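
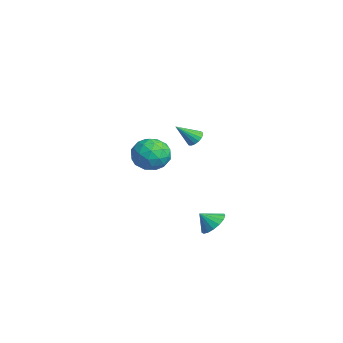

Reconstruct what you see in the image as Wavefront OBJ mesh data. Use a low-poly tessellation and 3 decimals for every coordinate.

v -3.85 0.067 0.909
v -2.74 -0.114 0.41
v -4.46 -1.686 0.19
v -3.35 -1.867 -0.309
v -3.486 -1.889 0.914
v -3.11 -0.806 1.358
v -4.09 -0.994 -0.758
v -3.714 0.089 -0.314
v -2.889 -0.77 -0.62
v -2.515 -1.323 0.414
v -4.685 -0.477 0.186
v -4.311 -1.03 1.22
v -3.242 0.131 0.722
v -3.958 -1.931 -0.122
v -4.038 -1.944 0.596
v -3.386 -2.05 0.303
v -3.459 -0.276 1.28
v -2.807 -0.383 0.987
v -3.245 -1.426 1.283
v -4.393 -1.417 -0.387
v -3.741 -1.524 -0.68
v -3.814 0.25 0.297
v -3.162 0.144 0.004
v -3.955 -0.374 -0.683
v -2.677 -0.362 -0.176
v -3.035 -1.392 -0.598
v -3.47 -0.879 -0.863
v -3.249 -0.242 -0.601
v -2.457 -0.687 0.432
v -2.815 -1.718 0.009
v -2.895 -1.73 0.728
v -2.674 -1.094 0.989
v -2.544 -1.073 -0.174
v -4.385 -0.082 0.591
v -4.743 -1.113 0.168
v -4.526 -0.706 -0.389
v -4.305 -0.07 -0.128
v -4.165 -0.408 1.198
v -4.523 -1.438 0.776
v -3.951 -1.558 1.201
v -3.73 -0.921 1.463
v -4.656 -0.727 0.774
v 0.328 0.644 3.048
v 0.914 0.7 3.084
v 0.372 -0.464 4.072
v 0.817 0.878 3.28
v 0.608 1.003 3.423
v 0.335 1.045 3.481
v 0.06 0.995 3.439
v -0.154 0.865 3.307
v -0.257 0.684 3.116
v -0.226 0.494 2.909
v -0.068 0.339 2.734
v 0.181 0.253 2.631
v 0.463 0.257 2.623
v 0.714 0.349 2.713
v 0.877 0.51 2.879
v 3.526 0.817 -1.943
v 4.117 1.205 -1.419
v 3.334 0.103 -1.197
v 3.756 1.4 -1.325
v 3.342 1.462 -1.373
v 2.97 1.376 -1.551
v 2.726 1.161 -1.819
v 2.665 0.868 -2.116
v 2.801 0.564 -2.372
v 3.104 0.317 -2.531
v 3.503 0.185 -2.554
v 3.907 0.197 -2.438
v 4.225 0.352 -2.208
v 4.382 0.613 -1.917
v 4.343 0.921 -1.632
f 1 38 17
f 38 12 41
f 17 41 6
f 38 41 17
f 1 17 13
f 17 6 18
f 13 18 2
f 17 18 13
f 1 13 22
f 13 2 23
f 22 23 8
f 13 23 22
f 1 22 34
f 22 8 37
f 34 37 11
f 22 37 34
f 1 34 38
f 34 11 42
f 38 42 12
f 34 42 38
f 2 18 29
f 18 6 32
f 29 32 10
f 18 32 29
f 6 41 19
f 41 12 40
f 19 40 5
f 41 40 19
f 12 42 39
f 42 11 35
f 39 35 3
f 42 35 39
f 11 37 36
f 37 8 24
f 36 24 7
f 37 24 36
f 8 23 28
f 23 2 25
f 28 25 9
f 23 25 28
f 4 30 16
f 30 10 31
f 16 31 5
f 30 31 16
f 4 16 14
f 16 5 15
f 14 15 3
f 16 15 14
f 4 14 21
f 14 3 20
f 21 20 7
f 14 20 21
f 4 21 26
f 21 7 27
f 26 27 9
f 21 27 26
f 4 26 30
f 26 9 33
f 30 33 10
f 26 33 30
f 5 31 19
f 31 10 32
f 19 32 6
f 31 32 19
f 3 15 39
f 15 5 40
f 39 40 12
f 15 40 39
f 7 20 36
f 20 3 35
f 36 35 11
f 20 35 36
f 9 27 28
f 27 7 24
f 28 24 8
f 27 24 28
f 10 33 29
f 33 9 25
f 29 25 2
f 33 25 29
f 44 43 46
f 44 46 45
f 46 43 47
f 46 47 45
f 47 43 48
f 47 48 45
f 48 43 49
f 48 49 45
f 49 43 50
f 49 50 45
f 50 43 51
f 50 51 45
f 51 43 52
f 51 52 45
f 52 43 53
f 52 53 45
f 53 43 54
f 53 54 45
f 54 43 55
f 54 55 45
f 55 43 56
f 55 56 45
f 56 43 57
f 56 57 45
f 57 43 44
f 57 44 45
f 59 58 61
f 59 61 60
f 61 58 62
f 61 62 60
f 62 58 63
f 62 63 60
f 63 58 64
f 63 64 60
f 64 58 65
f 64 65 60
f 65 58 66
f 65 66 60
f 66 58 67
f 66 67 60
f 67 58 68
f 67 68 60
f 68 58 69
f 68 69 60
f 69 58 70
f 69 70 60
f 70 58 71
f 70 71 60
f 71 58 72
f 71 72 60
f 72 58 59
f 72 59 60



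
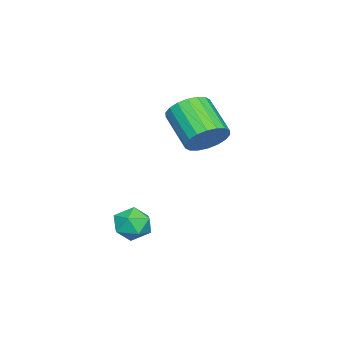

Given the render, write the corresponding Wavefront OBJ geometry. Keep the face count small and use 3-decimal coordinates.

v 3.775 3.11 0.26
v 4.313 2.508 0.406
v 3.207 2.372 -0.686
v 3.745 1.77 -0.54
v 3.172 1.952 0.018
v 3.523 2.408 0.602
v 3.997 2.472 -0.882
v 4.348 2.928 -0.298
v 4.45 2.114 -0.3
v 3.94 1.793 0.256
v 3.58 3.087 -0.536
v 3.07 2.766 0.02
v 1.187 4.323 3.392
v 1.846 3.702 3.301
v 0.911 2.555 4.378
v 0.253 3.177 4.468
v 1.964 3.911 3.627
v 1.029 2.764 4.703
v 1.928 4.202 3.906
v 0.994 3.055 4.983
v 1.746 4.517 4.083
v 0.811 3.371 5.16
v 1.453 4.794 4.124
v 0.518 3.647 5.2
v 1.108 4.978 4.019
v 0.173 3.831 5.096
v 0.778 5.032 3.79
v -0.157 3.885 4.867
v 0.529 4.945 3.482
v -0.406 3.798 4.559
v 0.411 4.736 3.157
v -0.524 3.589 4.233
v 0.446 4.445 2.877
v -0.488 3.298 3.954
v 0.629 4.129 2.7
v -0.306 2.983 3.777
v 0.922 3.853 2.66
v -0.013 2.706 3.736
v 1.267 3.669 2.764
v 0.332 2.522 3.841
v 1.597 3.615 2.993
v 0.662 2.468 4.07
f 1 12 6
f 1 6 2
f 1 2 8
f 1 8 11
f 1 11 12
f 2 6 10
f 6 12 5
f 12 11 3
f 11 8 7
f 8 2 9
f 4 10 5
f 4 5 3
f 4 3 7
f 4 7 9
f 4 9 10
f 5 10 6
f 3 5 12
f 7 3 11
f 9 7 8
f 10 9 2
f 14 13 17
f 14 17 15
f 15 17 18
f 15 18 16
f 17 13 19
f 17 19 18
f 18 19 20
f 18 20 16
f 19 13 21
f 19 21 20
f 20 21 22
f 20 22 16
f 21 13 23
f 21 23 22
f 22 23 24
f 22 24 16
f 23 13 25
f 23 25 24
f 24 25 26
f 24 26 16
f 25 13 27
f 25 27 26
f 26 27 28
f 26 28 16
f 27 13 29
f 27 29 28
f 28 29 30
f 28 30 16
f 29 13 31
f 29 31 30
f 30 31 32
f 30 32 16
f 31 13 33
f 31 33 32
f 32 33 34
f 32 34 16
f 33 13 35
f 33 35 34
f 34 35 36
f 34 36 16
f 35 13 37
f 35 37 36
f 36 37 38
f 36 38 16
f 37 13 39
f 37 39 38
f 38 39 40
f 38 40 16
f 39 13 41
f 39 41 40
f 40 41 42
f 40 42 16
f 41 13 14
f 41 14 42
f 42 14 15
f 42 15 16



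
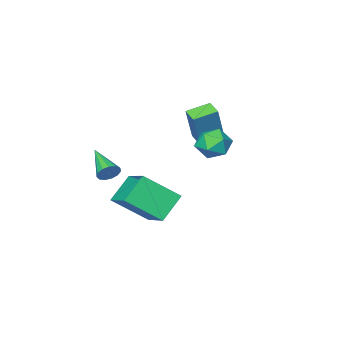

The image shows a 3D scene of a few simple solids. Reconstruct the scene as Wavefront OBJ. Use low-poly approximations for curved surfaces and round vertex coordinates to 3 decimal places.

v -2.726 -0.91 2.55
v -1.883 -1.2 2.951
v -3.397 -2.28 2.969
v -2.554 -2.57 3.37
v -3.066 -1.845 3.78
v -2.652 -0.998 3.521
v -2.628 -2.482 2.399
v -2.214 -1.635 2.14
v -1.822 -2.171 2.858
v -2.093 -1.778 3.711
v -3.187 -1.702 2.209
v -3.458 -1.309 3.062
v 1.656 -2.511 1.758
v 2.158 -0.656 2.699
v 0.262 -1.481 0.469
v 0.764 0.374 1.41
v 2.856 -2.274 0.65
v 3.358 -0.419 1.591
v 1.462 -1.244 -0.639
v 1.964 0.611 0.302
v 2.834 -2.406 2.356
v 3.186 -2.663 1.944
v 2.506 -4.054 3.104
v 3.386 -2.584 2.205
v 3.411 -2.449 2.513
v 3.252 -2.3 2.772
v 2.961 -2.184 2.899
v 2.629 -2.139 2.853
v 2.362 -2.179 2.649
v 2.245 -2.29 2.352
v 2.315 -2.438 2.057
v 2.549 -2.576 1.856
v 2.874 -2.66 1.814
v -4.372 -3.799 2.722
v -3.732 -3.469 4.695
v -4.201 -2.948 2.524
v -3.561 -2.619 4.497
v -3.159 -4.121 2.383
v -2.519 -3.792 4.356
v -2.988 -3.271 2.185
v -2.348 -2.941 4.158
f 1 12 6
f 1 6 2
f 1 2 8
f 1 8 11
f 1 11 12
f 2 6 10
f 6 12 5
f 12 11 3
f 11 8 7
f 8 2 9
f 4 10 5
f 4 5 3
f 4 3 7
f 4 7 9
f 4 9 10
f 5 10 6
f 3 5 12
f 7 3 11
f 9 7 8
f 10 9 2
f 14 16 13
f 17 14 13
f 13 16 15
f 15 17 13
f 14 20 16
f 18 14 17
f 18 20 14
f 16 20 15
f 19 17 15
f 15 20 19
f 19 18 17
f 20 18 19
f 22 21 24
f 22 24 23
f 24 21 25
f 24 25 23
f 25 21 26
f 25 26 23
f 26 21 27
f 26 27 23
f 27 21 28
f 27 28 23
f 28 21 29
f 28 29 23
f 29 21 30
f 29 30 23
f 30 21 31
f 30 31 23
f 31 21 32
f 31 32 23
f 32 21 33
f 32 33 23
f 33 21 22
f 33 22 23
f 35 37 34
f 38 35 34
f 34 37 36
f 36 38 34
f 35 41 37
f 39 35 38
f 39 41 35
f 37 41 36
f 40 38 36
f 36 41 40
f 40 39 38
f 41 39 40



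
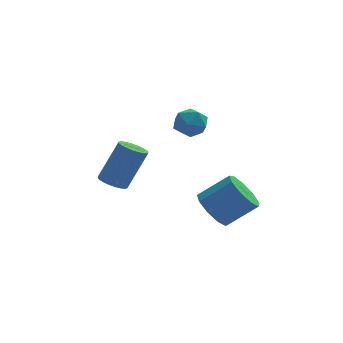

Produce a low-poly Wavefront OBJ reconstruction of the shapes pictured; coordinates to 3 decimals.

v -0.923 1.895 -0.378
v -0.38 1.471 0.047
v -1.78 0.909 -0.267
v -1.237 0.485 0.158
v -1.574 1.148 0.479
v -1.045 1.757 0.41
v -1.115 0.623 -0.63
v -0.586 1.232 -0.699
v -0.499 0.685 -0.109
v -0.783 1.009 0.577
v -1.377 1.371 -0.797
v -1.661 1.695 -0.111
v -4.249 -1.049 -2.216
v -3.677 -1.009 -2.501
v -2.84 -0.631 -0.77
v -3.411 -0.671 -0.484
v -3.755 -0.772 -2.515
v -2.918 -0.394 -0.784
v -3.909 -0.577 -2.483
v -3.071 -0.2 -0.752
v -4.114 -0.454 -2.411
v -3.276 -0.077 -0.679
v -4.339 -0.422 -2.309
v -3.501 -0.044 -0.577
v -4.551 -0.485 -2.192
v -3.713 -0.108 -0.461
v -4.717 -0.634 -2.08
v -3.879 -0.256 -0.348
v -4.811 -0.846 -1.988
v -3.974 -0.468 -0.256
v -4.82 -1.089 -1.93
v -3.983 -0.711 -0.199
v -4.742 -1.326 -1.916
v -3.905 -0.948 -0.185
v -4.589 -1.52 -1.948
v -3.751 -1.143 -0.217
v -4.384 -1.643 -2.021
v -3.546 -1.266 -0.289
v -4.159 -1.676 -2.123
v -3.321 -1.298 -0.391
v -3.947 -1.612 -2.239
v -3.109 -1.235 -0.508
v -3.781 -1.464 -2.352
v -2.943 -1.086 -0.62
v -3.686 -1.252 -2.444
v -2.849 -0.874 -0.712
v -0.55 -3.698 -2.365
v -0.145 -3.089 -2.922
v 1.075 -3.013 -1.953
v 0.67 -3.622 -1.395
v -0.5 -2.789 -2.498
v 0.719 -2.713 -1.529
v -0.879 -2.915 -2.012
v 0.34 -2.839 -1.042
v -1.104 -3.407 -1.69
v 0.116 -3.331 -0.721
v -1.069 -4.035 -1.685
v 0.15 -3.959 -0.715
v -0.792 -4.506 -1.997
v 0.428 -4.43 -1.028
v -0.401 -4.598 -2.482
v 0.819 -4.522 -1.512
v -0.08 -4.269 -2.911
v 1.14 -4.193 -1.942
v 0.021 -3.673 -3.085
v 1.241 -3.597 -2.116
f 1 12 6
f 1 6 2
f 1 2 8
f 1 8 11
f 1 11 12
f 2 6 10
f 6 12 5
f 12 11 3
f 11 8 7
f 8 2 9
f 4 10 5
f 4 5 3
f 4 3 7
f 4 7 9
f 4 9 10
f 5 10 6
f 3 5 12
f 7 3 11
f 9 7 8
f 10 9 2
f 14 13 17
f 14 17 15
f 15 17 18
f 15 18 16
f 17 13 19
f 17 19 18
f 18 19 20
f 18 20 16
f 19 13 21
f 19 21 20
f 20 21 22
f 20 22 16
f 21 13 23
f 21 23 22
f 22 23 24
f 22 24 16
f 23 13 25
f 23 25 24
f 24 25 26
f 24 26 16
f 25 13 27
f 25 27 26
f 26 27 28
f 26 28 16
f 27 13 29
f 27 29 28
f 28 29 30
f 28 30 16
f 29 13 31
f 29 31 30
f 30 31 32
f 30 32 16
f 31 13 33
f 31 33 32
f 32 33 34
f 32 34 16
f 33 13 35
f 33 35 34
f 34 35 36
f 34 36 16
f 35 13 37
f 35 37 36
f 36 37 38
f 36 38 16
f 37 13 39
f 37 39 38
f 38 39 40
f 38 40 16
f 39 13 41
f 39 41 40
f 40 41 42
f 40 42 16
f 41 13 43
f 41 43 42
f 42 43 44
f 42 44 16
f 43 13 45
f 43 45 44
f 44 45 46
f 44 46 16
f 45 13 14
f 45 14 46
f 46 14 15
f 46 15 16
f 48 47 51
f 48 51 49
f 49 51 52
f 49 52 50
f 51 47 53
f 51 53 52
f 52 53 54
f 52 54 50
f 53 47 55
f 53 55 54
f 54 55 56
f 54 56 50
f 55 47 57
f 55 57 56
f 56 57 58
f 56 58 50
f 57 47 59
f 57 59 58
f 58 59 60
f 58 60 50
f 59 47 61
f 59 61 60
f 60 61 62
f 60 62 50
f 61 47 63
f 61 63 62
f 62 63 64
f 62 64 50
f 63 47 65
f 63 65 64
f 64 65 66
f 64 66 50
f 65 47 48
f 65 48 66
f 66 48 49
f 66 49 50



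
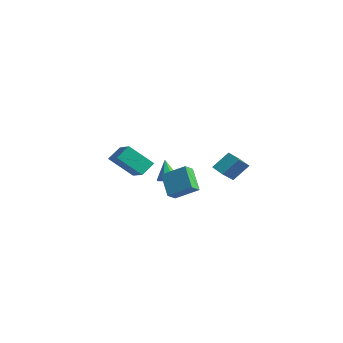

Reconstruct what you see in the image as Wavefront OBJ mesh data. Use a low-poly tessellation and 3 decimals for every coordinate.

v 4.107 -4.47 -2.879
v 2.894 -4.133 -1.663
v 3.853 -3.778 -3.323
v 2.641 -3.441 -2.107
v 5.219 -3.519 -2.033
v 4.007 -3.182 -0.817
v 4.966 -2.827 -2.477
v 3.753 -2.49 -1.261
v 2.4 -3.311 -2.367
v 3.006 -3.413 -1.992
v 1.64 -3.069 -1.073
v 2.932 -2.886 -2.134
v 2.547 -2.608 -2.412
v 2.075 -2.741 -2.664
v 1.794 -3.209 -2.742
v 1.868 -3.736 -2.6
v 2.253 -4.014 -2.321
v 2.725 -3.881 -2.07
v -3.957 -1.852 -4.443
v -4.866 -3.105 -3.024
v -4.036 -0.938 -3.686
v -4.944 -2.19 -2.267
v -2.096 -2.33 -3.673
v -3.004 -3.582 -2.254
v -2.174 -1.415 -2.916
v -3.083 -2.668 -1.497
v 3.268 -0.78 -1.621
v 3.535 0.201 -0.559
v 2.318 0.676 -2.726
v 2.585 1.657 -1.664
v 4.015 -0.577 -1.996
v 4.282 0.404 -0.934
v 3.065 0.879 -3.101
v 3.332 1.86 -2.039
f 2 4 1
f 5 2 1
f 1 4 3
f 3 5 1
f 2 8 4
f 6 2 5
f 6 8 2
f 4 8 3
f 7 5 3
f 3 8 7
f 7 6 5
f 8 6 7
f 10 9 12
f 10 12 11
f 12 9 13
f 12 13 11
f 13 9 14
f 13 14 11
f 14 9 15
f 14 15 11
f 15 9 16
f 15 16 11
f 16 9 17
f 16 17 11
f 17 9 18
f 17 18 11
f 18 9 10
f 18 10 11
f 20 22 19
f 23 20 19
f 19 22 21
f 21 23 19
f 20 26 22
f 24 20 23
f 24 26 20
f 22 26 21
f 25 23 21
f 21 26 25
f 25 24 23
f 26 24 25
f 28 30 27
f 31 28 27
f 27 30 29
f 29 31 27
f 28 34 30
f 32 28 31
f 32 34 28
f 30 34 29
f 33 31 29
f 29 34 33
f 33 32 31
f 34 32 33



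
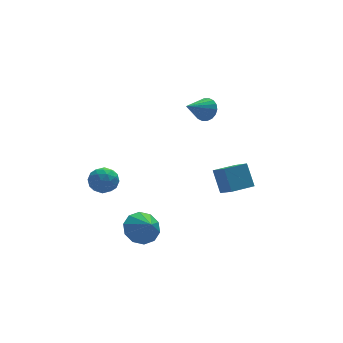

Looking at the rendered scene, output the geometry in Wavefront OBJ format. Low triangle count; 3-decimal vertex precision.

v -3.71 1.298 -1.719
v -2.883 0.884 -1.714
v -4.277 0.176 -0.906
v -3.45 -0.238 -0.901
v -3.577 0.548 -0.43
v -3.226 1.242 -0.933
v -3.934 -0.182 -1.687
v -3.583 0.512 -2.19
v -3.021 -0.031 -1.694
v -2.8 0.421 -0.917
v -4.36 0.639 -1.703
v -4.139 1.091 -0.926
v -3.247 1.19 -1.788
v -3.913 -0.13 -0.832
v -3.988 0.333 -0.556
v -3.502 0.089 -0.552
v -3.449 1.4 -1.329
v -2.962 1.157 -1.325
v -3.37 0.959 -0.571
v -4.198 -0.097 -1.295
v -3.711 -0.34 -1.291
v -3.658 0.971 -2.068
v -3.172 0.727 -2.064
v -3.79 0.101 -2.049
v -2.842 0.409 -1.773
v -3.175 -0.251 -1.295
v -3.459 -0.218 -1.758
v -3.253 0.19 -2.053
v -2.712 0.674 -1.316
v -3.045 0.014 -0.838
v -3.12 0.477 -0.562
v -2.914 0.884 -0.857
v -2.793 0.136 -1.305
v -4.115 1.046 -1.782
v -4.448 0.386 -1.304
v -4.246 0.176 -1.763
v -4.04 0.583 -2.058
v -3.985 1.311 -1.325
v -4.318 0.651 -0.847
v -3.907 0.87 -0.567
v -3.701 1.278 -0.862
v -4.367 0.924 -1.315
v 3.26 -1.397 -2.624
v 3.149 -0.482 -1.291
v 3.01 -0.304 -3.395
v 2.9 0.61 -2.062
v 4.74 -1.11 -2.698
v 4.63 -0.196 -1.365
v 4.491 -0.018 -3.469
v 4.38 0.897 -2.136
v 2.335 0.339 3.265
v 2.786 0.31 3.925
v 0.965 -0.259 4.175
v 2.65 0.639 3.936
v 2.452 0.908 3.815
v 2.23 1.065 3.584
v 2.029 1.078 3.29
v 1.889 0.945 2.992
v 1.837 0.691 2.747
v 1.883 0.368 2.605
v 2.02 0.039 2.593
v 2.218 -0.23 2.715
v 2.44 -0.387 2.945
v 2.64 -0.4 3.239
v 2.781 -0.266 3.538
v 2.833 -0.013 3.783
v -2.33 -2.244 -3.705
v -1.264 -1.973 -3.672
v -2.11 -3.216 -2.795
v -1.589 -1.605 -3.202
v -2.197 -1.482 -2.923
v -2.855 -1.649 -2.944
v -3.313 -2.044 -3.255
v -3.395 -2.515 -3.738
v -3.07 -2.882 -4.209
v -2.462 -3.006 -4.487
v -1.804 -2.839 -4.467
v -1.346 -2.444 -4.156
f 1 38 17
f 38 12 41
f 17 41 6
f 38 41 17
f 1 17 13
f 17 6 18
f 13 18 2
f 17 18 13
f 1 13 22
f 13 2 23
f 22 23 8
f 13 23 22
f 1 22 34
f 22 8 37
f 34 37 11
f 22 37 34
f 1 34 38
f 34 11 42
f 38 42 12
f 34 42 38
f 2 18 29
f 18 6 32
f 29 32 10
f 18 32 29
f 6 41 19
f 41 12 40
f 19 40 5
f 41 40 19
f 12 42 39
f 42 11 35
f 39 35 3
f 42 35 39
f 11 37 36
f 37 8 24
f 36 24 7
f 37 24 36
f 8 23 28
f 23 2 25
f 28 25 9
f 23 25 28
f 4 30 16
f 30 10 31
f 16 31 5
f 30 31 16
f 4 16 14
f 16 5 15
f 14 15 3
f 16 15 14
f 4 14 21
f 14 3 20
f 21 20 7
f 14 20 21
f 4 21 26
f 21 7 27
f 26 27 9
f 21 27 26
f 4 26 30
f 26 9 33
f 30 33 10
f 26 33 30
f 5 31 19
f 31 10 32
f 19 32 6
f 31 32 19
f 3 15 39
f 15 5 40
f 39 40 12
f 15 40 39
f 7 20 36
f 20 3 35
f 36 35 11
f 20 35 36
f 9 27 28
f 27 7 24
f 28 24 8
f 27 24 28
f 10 33 29
f 33 9 25
f 29 25 2
f 33 25 29
f 44 46 43
f 47 44 43
f 43 46 45
f 45 47 43
f 44 50 46
f 48 44 47
f 48 50 44
f 46 50 45
f 49 47 45
f 45 50 49
f 49 48 47
f 50 48 49
f 52 51 54
f 52 54 53
f 54 51 55
f 54 55 53
f 55 51 56
f 55 56 53
f 56 51 57
f 56 57 53
f 57 51 58
f 57 58 53
f 58 51 59
f 58 59 53
f 59 51 60
f 59 60 53
f 60 51 61
f 60 61 53
f 61 51 62
f 61 62 53
f 62 51 63
f 62 63 53
f 63 51 64
f 63 64 53
f 64 51 65
f 64 65 53
f 65 51 66
f 65 66 53
f 66 51 52
f 66 52 53
f 68 67 70
f 68 70 69
f 70 67 71
f 70 71 69
f 71 67 72
f 71 72 69
f 72 67 73
f 72 73 69
f 73 67 74
f 73 74 69
f 74 67 75
f 74 75 69
f 75 67 76
f 75 76 69
f 76 67 77
f 76 77 69
f 77 67 78
f 77 78 69
f 78 67 68
f 78 68 69



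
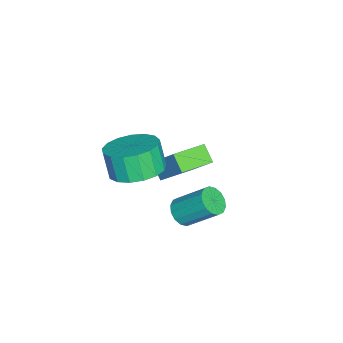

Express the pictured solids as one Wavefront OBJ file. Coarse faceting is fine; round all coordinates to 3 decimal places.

v 3.024 -0.425 1.216
v 3.875 0.027 1.607
v 3.547 -0.283 2.676
v 2.696 -0.735 2.284
v 3.535 0.391 1.609
v 3.208 0.081 2.678
v 3.078 0.568 1.52
v 2.751 0.258 2.589
v 2.609 0.518 1.362
v 2.282 0.207 2.431
v 2.235 0.251 1.17
v 1.908 -0.059 2.239
v 2.041 -0.17 0.989
v 1.714 -0.48 2.058
v 2.073 -0.65 0.859
v 1.745 -0.96 1.928
v 2.322 -1.078 0.811
v 1.995 -1.388 1.88
v 2.732 -1.356 0.856
v 2.405 -1.666 1.925
v 3.209 -1.422 0.983
v 2.882 -1.732 2.052
v 3.643 -1.259 1.163
v 3.316 -1.569 2.232
v 3.936 -0.905 1.356
v 3.609 -1.215 2.425
v 4.019 -0.441 1.516
v 3.692 -0.751 2.585
v 3.647 1.339 -0.179
v 4.218 1.192 -0.066
v 4.303 2.313 0.971
v 3.733 2.461 0.859
v 4.233 1.402 -0.294
v 4.318 2.523 0.743
v 4.091 1.595 -0.492
v 4.176 2.717 0.546
v 3.83 1.72 -0.605
v 3.915 2.841 0.432
v 3.52 1.743 -0.604
v 3.605 2.864 0.433
v 3.245 1.657 -0.489
v 3.33 2.779 0.548
v 3.077 1.487 -0.291
v 3.162 2.608 0.746
v 3.062 1.277 -0.063
v 3.147 2.398 0.974
v 3.204 1.083 0.134
v 3.289 2.205 1.172
v 3.465 0.959 0.248
v 3.55 2.08 1.285
v 3.775 0.936 0.247
v 3.86 2.057 1.284
v 4.05 1.021 0.132
v 4.135 2.143 1.169
v -1.232 0.566 -2.861
v -1.726 0.128 -2.324
v -0.586 1.536 -1.476
v -1.08 1.098 -0.939
v -0.2 -0.378 -2.681
v -0.694 -0.816 -2.144
v 0.446 0.592 -1.296
v -0.048 0.154 -0.759
f 2 1 5
f 2 5 3
f 3 5 6
f 3 6 4
f 5 1 7
f 5 7 6
f 6 7 8
f 6 8 4
f 7 1 9
f 7 9 8
f 8 9 10
f 8 10 4
f 9 1 11
f 9 11 10
f 10 11 12
f 10 12 4
f 11 1 13
f 11 13 12
f 12 13 14
f 12 14 4
f 13 1 15
f 13 15 14
f 14 15 16
f 14 16 4
f 15 1 17
f 15 17 16
f 16 17 18
f 16 18 4
f 17 1 19
f 17 19 18
f 18 19 20
f 18 20 4
f 19 1 21
f 19 21 20
f 20 21 22
f 20 22 4
f 21 1 23
f 21 23 22
f 22 23 24
f 22 24 4
f 23 1 25
f 23 25 24
f 24 25 26
f 24 26 4
f 25 1 27
f 25 27 26
f 26 27 28
f 26 28 4
f 27 1 2
f 27 2 28
f 28 2 3
f 28 3 4
f 30 29 33
f 30 33 31
f 31 33 34
f 31 34 32
f 33 29 35
f 33 35 34
f 34 35 36
f 34 36 32
f 35 29 37
f 35 37 36
f 36 37 38
f 36 38 32
f 37 29 39
f 37 39 38
f 38 39 40
f 38 40 32
f 39 29 41
f 39 41 40
f 40 41 42
f 40 42 32
f 41 29 43
f 41 43 42
f 42 43 44
f 42 44 32
f 43 29 45
f 43 45 44
f 44 45 46
f 44 46 32
f 45 29 47
f 45 47 46
f 46 47 48
f 46 48 32
f 47 29 49
f 47 49 48
f 48 49 50
f 48 50 32
f 49 29 51
f 49 51 50
f 50 51 52
f 50 52 32
f 51 29 53
f 51 53 52
f 52 53 54
f 52 54 32
f 53 29 30
f 53 30 54
f 54 30 31
f 54 31 32
f 56 58 55
f 59 56 55
f 55 58 57
f 57 59 55
f 56 62 58
f 60 56 59
f 60 62 56
f 58 62 57
f 61 59 57
f 57 62 61
f 61 60 59
f 62 60 61



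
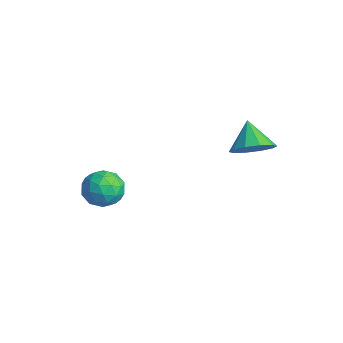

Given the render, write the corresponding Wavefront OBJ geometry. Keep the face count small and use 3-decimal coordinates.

v -2.786 -2.109 -0.787
v -2.264 -2.336 -1.318
v -2.936 -3.304 -0.422
v -2.414 -3.531 -0.953
v -2.185 -3.119 -0.335
v -2.092 -2.38 -0.56
v -3.108 -3.26 -1.18
v -3.015 -2.521 -1.405
v -2.463 -3.048 -1.561
v -1.893 -2.96 -1.038
v -3.307 -2.68 -0.702
v -2.737 -2.592 -0.179
v -2.512 -2.117 -1.084
v -2.688 -3.523 -0.656
v -2.554 -3.28 -0.292
v -2.247 -3.414 -0.604
v -2.411 -2.143 -0.639
v -2.104 -2.277 -0.951
v -2.058 -2.737 -0.373
v -3.096 -3.363 -0.789
v -2.789 -3.497 -1.101
v -2.953 -2.226 -1.136
v -2.646 -2.36 -1.448
v -3.142 -2.903 -1.367
v -2.322 -2.669 -1.539
v -2.41 -3.372 -1.325
v -2.818 -3.213 -1.458
v -2.763 -2.778 -1.591
v -1.987 -2.618 -1.232
v -2.075 -3.321 -1.018
v -1.941 -3.078 -0.654
v -1.886 -2.644 -0.787
v -2.104 -3.036 -1.375
v -3.125 -2.319 -0.722
v -3.213 -3.022 -0.508
v -3.314 -2.996 -0.953
v -3.259 -2.562 -1.086
v -2.79 -2.268 -0.415
v -2.878 -2.971 -0.201
v -2.437 -2.862 -0.149
v -2.382 -2.427 -0.282
v -3.096 -2.604 -0.365
v 0.38 1.107 1.846
v 0.768 0.628 2.307
v -0.4 1.273 2.674
v 0.936 1.068 2.377
v 0.891 1.523 2.243
v 0.651 1.818 1.958
v 0.308 1.842 1.63
v -0.009 1.585 1.384
v -0.176 1.145 1.315
v -0.132 0.691 1.448
v 0.108 0.395 1.733
v 0.452 0.371 2.062
f 1 38 17
f 38 12 41
f 17 41 6
f 38 41 17
f 1 17 13
f 17 6 18
f 13 18 2
f 17 18 13
f 1 13 22
f 13 2 23
f 22 23 8
f 13 23 22
f 1 22 34
f 22 8 37
f 34 37 11
f 22 37 34
f 1 34 38
f 34 11 42
f 38 42 12
f 34 42 38
f 2 18 29
f 18 6 32
f 29 32 10
f 18 32 29
f 6 41 19
f 41 12 40
f 19 40 5
f 41 40 19
f 12 42 39
f 42 11 35
f 39 35 3
f 42 35 39
f 11 37 36
f 37 8 24
f 36 24 7
f 37 24 36
f 8 23 28
f 23 2 25
f 28 25 9
f 23 25 28
f 4 30 16
f 30 10 31
f 16 31 5
f 30 31 16
f 4 16 14
f 16 5 15
f 14 15 3
f 16 15 14
f 4 14 21
f 14 3 20
f 21 20 7
f 14 20 21
f 4 21 26
f 21 7 27
f 26 27 9
f 21 27 26
f 4 26 30
f 26 9 33
f 30 33 10
f 26 33 30
f 5 31 19
f 31 10 32
f 19 32 6
f 31 32 19
f 3 15 39
f 15 5 40
f 39 40 12
f 15 40 39
f 7 20 36
f 20 3 35
f 36 35 11
f 20 35 36
f 9 27 28
f 27 7 24
f 28 24 8
f 27 24 28
f 10 33 29
f 33 9 25
f 29 25 2
f 33 25 29
f 44 43 46
f 44 46 45
f 46 43 47
f 46 47 45
f 47 43 48
f 47 48 45
f 48 43 49
f 48 49 45
f 49 43 50
f 49 50 45
f 50 43 51
f 50 51 45
f 51 43 52
f 51 52 45
f 52 43 53
f 52 53 45
f 53 43 54
f 53 54 45
f 54 43 44
f 54 44 45



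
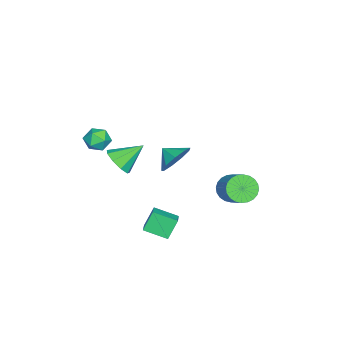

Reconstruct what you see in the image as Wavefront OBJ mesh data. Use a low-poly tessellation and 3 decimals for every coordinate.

v 1.451 0.241 -2.023
v 2.384 0.484 -1.634
v 1.32 1.543 -2.521
v 2.253 1.786 -2.132
v 2.007 -0.126 -3.128
v 2.94 0.117 -2.739
v 1.876 1.176 -3.626
v 2.809 1.419 -3.237
v -3.826 3.02 -3.723
v -3.13 2.526 -4.094
v -1.958 3.407 -3.067
v -2.654 3.9 -2.697
v -3.145 2.809 -4.321
v -1.973 3.69 -3.294
v -3.263 3.124 -4.456
v -2.091 4.005 -3.429
v -3.467 3.424 -4.48
v -2.295 4.305 -3.453
v -3.725 3.661 -4.389
v -2.553 4.542 -3.362
v -3.999 3.801 -4.196
v -2.827 4.682 -3.169
v -4.247 3.822 -3.932
v -3.075 4.703 -2.905
v -4.43 3.721 -3.636
v -3.258 4.602 -2.609
v -4.522 3.513 -3.353
v -3.35 4.394 -2.326
v -4.507 3.23 -3.126
v -3.335 4.111 -2.099
v -4.389 2.915 -2.991
v -3.217 3.796 -1.964
v -4.185 2.615 -2.967
v -3.013 3.496 -1.94
v -3.927 2.378 -3.058
v -2.755 3.259 -2.031
v -3.653 2.238 -3.251
v -2.481 3.119 -2.224
v -3.405 2.217 -3.515
v -2.233 3.098 -2.488
v -3.222 2.318 -3.811
v -2.05 3.199 -2.784
v 0.149 1.045 1.01
v 1.164 0.808 1.202
v -0.149 0.195 1.53
v 0.902 1.224 1.734
v 0.287 1.557 1.928
v -0.392 1.651 1.692
v -0.818 1.461 1.137
v -0.792 1.076 0.523
v -0.326 0.677 0.137
v 0.363 0.451 0.159
v 0.951 0.502 0.58
v 1.977 -2.225 3.661
v 2.441 -1.972 4.247
v 2.999 -2.688 3.053
v 3.463 -2.435 3.639
v 2.961 -3.031 3.762
v 2.33 -2.745 4.138
v 3.11 -1.915 3.162
v 2.479 -1.629 3.538
v 3.141 -1.78 3.938
v 3.049 -2.47 4.309
v 2.391 -2.19 2.991
v 2.299 -2.88 3.362
v 0.232 -2.113 0.218
v 0.985 -2.143 0.813
v -0.532 -0.947 1.242
v 1.078 -1.68 0.356
v 0.775 -1.42 -0.165
v 0.219 -1.484 -0.508
v -0.332 -1.842 -0.511
v -0.618 -2.327 -0.173
v -0.507 -2.712 0.348
v -0.05 -2.816 0.807
v 0.539 -2.591 0.991
f 2 4 1
f 5 2 1
f 1 4 3
f 3 5 1
f 2 8 4
f 6 2 5
f 6 8 2
f 4 8 3
f 7 5 3
f 3 8 7
f 7 6 5
f 8 6 7
f 10 9 13
f 10 13 11
f 11 13 14
f 11 14 12
f 13 9 15
f 13 15 14
f 14 15 16
f 14 16 12
f 15 9 17
f 15 17 16
f 16 17 18
f 16 18 12
f 17 9 19
f 17 19 18
f 18 19 20
f 18 20 12
f 19 9 21
f 19 21 20
f 20 21 22
f 20 22 12
f 21 9 23
f 21 23 22
f 22 23 24
f 22 24 12
f 23 9 25
f 23 25 24
f 24 25 26
f 24 26 12
f 25 9 27
f 25 27 26
f 26 27 28
f 26 28 12
f 27 9 29
f 27 29 28
f 28 29 30
f 28 30 12
f 29 9 31
f 29 31 30
f 30 31 32
f 30 32 12
f 31 9 33
f 31 33 32
f 32 33 34
f 32 34 12
f 33 9 35
f 33 35 34
f 34 35 36
f 34 36 12
f 35 9 37
f 35 37 36
f 36 37 38
f 36 38 12
f 37 9 39
f 37 39 38
f 38 39 40
f 38 40 12
f 39 9 41
f 39 41 40
f 40 41 42
f 40 42 12
f 41 9 10
f 41 10 42
f 42 10 11
f 42 11 12
f 44 43 46
f 44 46 45
f 46 43 47
f 46 47 45
f 47 43 48
f 47 48 45
f 48 43 49
f 48 49 45
f 49 43 50
f 49 50 45
f 50 43 51
f 50 51 45
f 51 43 52
f 51 52 45
f 52 43 53
f 52 53 45
f 53 43 44
f 53 44 45
f 54 65 59
f 54 59 55
f 54 55 61
f 54 61 64
f 54 64 65
f 55 59 63
f 59 65 58
f 65 64 56
f 64 61 60
f 61 55 62
f 57 63 58
f 57 58 56
f 57 56 60
f 57 60 62
f 57 62 63
f 58 63 59
f 56 58 65
f 60 56 64
f 62 60 61
f 63 62 55
f 67 66 69
f 67 69 68
f 69 66 70
f 69 70 68
f 70 66 71
f 70 71 68
f 71 66 72
f 71 72 68
f 72 66 73
f 72 73 68
f 73 66 74
f 73 74 68
f 74 66 75
f 74 75 68
f 75 66 76
f 75 76 68
f 76 66 67
f 76 67 68



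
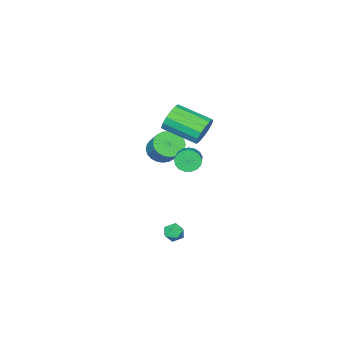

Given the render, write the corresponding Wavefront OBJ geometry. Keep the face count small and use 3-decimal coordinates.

v -3.038 -0.002 3.443
v -2.554 -0.088 2.678
v -1.738 -1.863 3.391
v -2.222 -1.778 4.157
v -2.277 0.157 2.97
v -1.461 -1.618 3.684
v -2.205 0.359 3.389
v -1.389 -1.416 4.103
v -2.355 0.464 3.823
v -1.539 -1.311 4.537
v -2.689 0.444 4.155
v -1.873 -1.331 4.869
v -3.116 0.305 4.296
v -2.3 -1.471 5.01
v -3.522 0.083 4.209
v -2.706 -1.692 4.922
v -3.799 -0.162 3.916
v -2.983 -1.937 4.63
v -3.871 -0.364 3.497
v -3.055 -2.139 4.211
v -3.721 -0.469 3.063
v -2.905 -2.244 3.777
v -3.387 -0.449 2.731
v -2.571 -2.224 3.445
v -2.96 -0.309 2.59
v -2.144 -2.085 3.304
v -3.772 -4.173 0.002
v -3.368 -3.677 -0.645
v -2.965 -2.63 0.41
v -3.368 -3.127 1.058
v -3.698 -3.544 -0.65
v -3.294 -2.497 0.405
v -4.038 -3.507 -0.557
v -3.635 -2.46 0.498
v -4.338 -3.572 -0.378
v -3.935 -2.525 0.677
v -4.552 -3.728 -0.142
v -4.149 -2.681 0.914
v -4.647 -3.952 0.117
v -4.243 -2.905 1.172
v -4.608 -4.21 0.358
v -4.205 -3.163 1.413
v -4.443 -4.462 0.545
v -4.039 -3.415 1.6
v -4.175 -4.67 0.65
v -3.772 -3.623 1.705
v -3.846 -4.803 0.655
v -3.442 -3.756 1.71
v -3.505 -4.84 0.562
v -3.102 -3.793 1.617
v -3.205 -4.775 0.383
v -2.802 -3.728 1.438
v -2.991 -4.619 0.146
v -2.588 -3.572 1.202
v -2.897 -4.395 -0.112
v -2.493 -3.348 0.943
v -2.935 -4.137 -0.353
v -2.532 -3.09 0.702
v -3.101 -3.885 -0.54
v -2.697 -2.838 0.515
v -0.882 1.152 2.767
v -0.423 0.973 2.271
v 0.302 1.71 2.676
v -0.158 1.888 3.173
v -0.598 1.222 2.131
v 0.126 1.959 2.537
v -0.839 1.455 2.138
v -0.114 2.192 2.543
v -1.089 1.619 2.289
v -0.365 2.355 2.694
v -1.293 1.675 2.549
v -0.568 2.412 2.954
v -1.402 1.612 2.859
v -0.677 2.349 3.265
v -1.392 1.443 3.149
v -0.667 2.18 3.554
v -1.265 1.207 3.351
v -0.541 1.944 3.756
v -1.051 0.959 3.419
v -0.326 1.696 3.824
v -0.798 0.755 3.338
v -0.073 1.492 3.743
v -0.564 0.642 3.126
v 0.16 1.378 3.531
v -0.404 0.645 2.832
v 0.321 1.382 3.238
v -0.352 0.765 2.524
v 0.372 1.501 2.929
v -1.043 0.575 -2.983
v -0.488 0.308 -2.804
v -1.092 -0.068 -3.796
v -0.537 -0.335 -3.617
v -1.064 -0.424 -3.263
v -1.034 -0.026 -2.76
v -0.546 0.266 -3.84
v -0.516 0.664 -3.337
v -0.181 0.117 -3.334
v -0.501 -0.31 -2.977
v -1.079 0.55 -3.623
v -1.399 0.123 -3.266
f 2 1 5
f 2 5 3
f 3 5 6
f 3 6 4
f 5 1 7
f 5 7 6
f 6 7 8
f 6 8 4
f 7 1 9
f 7 9 8
f 8 9 10
f 8 10 4
f 9 1 11
f 9 11 10
f 10 11 12
f 10 12 4
f 11 1 13
f 11 13 12
f 12 13 14
f 12 14 4
f 13 1 15
f 13 15 14
f 14 15 16
f 14 16 4
f 15 1 17
f 15 17 16
f 16 17 18
f 16 18 4
f 17 1 19
f 17 19 18
f 18 19 20
f 18 20 4
f 19 1 21
f 19 21 20
f 20 21 22
f 20 22 4
f 21 1 23
f 21 23 22
f 22 23 24
f 22 24 4
f 23 1 25
f 23 25 24
f 24 25 26
f 24 26 4
f 25 1 2
f 25 2 26
f 26 2 3
f 26 3 4
f 28 27 31
f 28 31 29
f 29 31 32
f 29 32 30
f 31 27 33
f 31 33 32
f 32 33 34
f 32 34 30
f 33 27 35
f 33 35 34
f 34 35 36
f 34 36 30
f 35 27 37
f 35 37 36
f 36 37 38
f 36 38 30
f 37 27 39
f 37 39 38
f 38 39 40
f 38 40 30
f 39 27 41
f 39 41 40
f 40 41 42
f 40 42 30
f 41 27 43
f 41 43 42
f 42 43 44
f 42 44 30
f 43 27 45
f 43 45 44
f 44 45 46
f 44 46 30
f 45 27 47
f 45 47 46
f 46 47 48
f 46 48 30
f 47 27 49
f 47 49 48
f 48 49 50
f 48 50 30
f 49 27 51
f 49 51 50
f 50 51 52
f 50 52 30
f 51 27 53
f 51 53 52
f 52 53 54
f 52 54 30
f 53 27 55
f 53 55 54
f 54 55 56
f 54 56 30
f 55 27 57
f 55 57 56
f 56 57 58
f 56 58 30
f 57 27 59
f 57 59 58
f 58 59 60
f 58 60 30
f 59 27 28
f 59 28 60
f 60 28 29
f 60 29 30
f 62 61 65
f 62 65 63
f 63 65 66
f 63 66 64
f 65 61 67
f 65 67 66
f 66 67 68
f 66 68 64
f 67 61 69
f 67 69 68
f 68 69 70
f 68 70 64
f 69 61 71
f 69 71 70
f 70 71 72
f 70 72 64
f 71 61 73
f 71 73 72
f 72 73 74
f 72 74 64
f 73 61 75
f 73 75 74
f 74 75 76
f 74 76 64
f 75 61 77
f 75 77 76
f 76 77 78
f 76 78 64
f 77 61 79
f 77 79 78
f 78 79 80
f 78 80 64
f 79 61 81
f 79 81 80
f 80 81 82
f 80 82 64
f 81 61 83
f 81 83 82
f 82 83 84
f 82 84 64
f 83 61 85
f 83 85 84
f 84 85 86
f 84 86 64
f 85 61 87
f 85 87 86
f 86 87 88
f 86 88 64
f 87 61 62
f 87 62 88
f 88 62 63
f 88 63 64
f 89 100 94
f 89 94 90
f 89 90 96
f 89 96 99
f 89 99 100
f 90 94 98
f 94 100 93
f 100 99 91
f 99 96 95
f 96 90 97
f 92 98 93
f 92 93 91
f 92 91 95
f 92 95 97
f 92 97 98
f 93 98 94
f 91 93 100
f 95 91 99
f 97 95 96
f 98 97 90



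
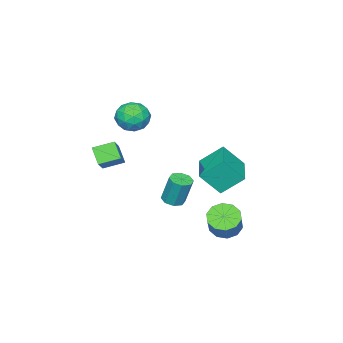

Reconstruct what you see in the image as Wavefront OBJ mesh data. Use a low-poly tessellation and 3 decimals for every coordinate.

v 2.119 -0.608 2.635
v 3.019 -0.825 2.289
v 1.681 -2.135 2.451
v 2.581 -2.352 2.105
v 2.461 -2.112 3.057
v 2.732 -1.168 3.17
v 1.968 -1.792 1.57
v 2.239 -0.848 1.683
v 2.926 -1.556 1.631
v 3.231 -1.754 2.55
v 1.469 -1.206 2.19
v 1.774 -1.404 3.109
v 2.607 -0.582 2.478
v 2.093 -2.378 2.262
v 2.022 -2.237 2.821
v 2.551 -2.364 2.618
v 2.439 -0.784 2.996
v 2.968 -0.912 2.793
v 2.64 -1.668 3.244
v 1.732 -2.048 1.947
v 2.261 -2.176 1.744
v 2.149 -0.596 2.122
v 2.678 -0.723 1.919
v 2.06 -1.292 1.496
v 3.082 -1.14 1.888
v 2.825 -2.037 1.78
v 2.464 -1.708 1.465
v 2.623 -1.153 1.532
v 3.261 -1.256 2.428
v 3.004 -2.154 2.32
v 2.933 -2.013 2.88
v 3.092 -1.458 2.946
v 3.206 -1.686 2.042
v 1.696 -0.806 2.42
v 1.439 -1.704 2.312
v 1.608 -1.502 1.794
v 1.767 -0.947 1.86
v 1.875 -0.923 2.96
v 1.618 -1.82 2.852
v 2.077 -1.807 3.208
v 2.236 -1.252 3.275
v 1.494 -1.274 2.698
v 3.255 -2.75 -1.399
v 2.888 -3.453 -0.58
v 2.472 -1.906 -1.026
v 2.104 -2.609 -0.208
v 4.236 -2.231 -0.512
v 3.868 -2.934 0.306
v 3.452 -1.387 -0.14
v 3.085 -2.09 0.679
v -0.1 -0.776 -4.552
v 0.332 -1.251 -4.397
v 0.291 -0.738 -2.713
v -0.14 -0.264 -2.868
v 0.558 -0.818 -4.523
v 0.518 -0.305 -2.84
v 0.399 -0.36 -4.666
v 0.359 0.153 -2.983
v -0.052 -0.146 -4.742
v -0.092 0.366 -3.059
v -0.531 -0.302 -4.707
v -0.572 0.211 -3.023
v -0.758 -0.735 -4.58
v -0.798 -0.222 -2.897
v -0.599 -1.193 -4.437
v -0.639 -0.68 -2.754
v -0.148 -1.406 -4.361
v -0.188 -0.894 -2.678
v 1.293 3.588 -4.291
v 1.96 3.07 -4.571
v 3.015 3.714 -3.249
v 2.347 4.232 -2.969
v 1.997 3.552 -4.835
v 3.051 4.195 -3.512
v 1.764 4.047 -4.891
v 2.819 4.691 -3.568
v 1.352 4.367 -4.718
v 2.406 5.011 -3.395
v 0.917 4.39 -4.382
v 1.971 5.033 -3.059
v 0.625 4.106 -4.011
v 1.68 4.75 -2.689
v 0.589 3.625 -3.748
v 1.643 4.268 -2.425
v 0.821 3.129 -3.692
v 1.876 3.773 -2.369
v 1.234 2.809 -3.865
v 2.288 3.453 -2.542
v 1.669 2.787 -4.201
v 2.723 3.43 -2.878
v 0.118 3.874 -0.248
v 0.773 3.027 0.968
v 1.687 5.014 -0.299
v 2.342 4.168 0.917
v 0.798 2.892 -1.297
v 1.453 2.046 -0.081
v 2.367 4.033 -1.348
v 3.022 3.186 -0.132
f 1 38 17
f 38 12 41
f 17 41 6
f 38 41 17
f 1 17 13
f 17 6 18
f 13 18 2
f 17 18 13
f 1 13 22
f 13 2 23
f 22 23 8
f 13 23 22
f 1 22 34
f 22 8 37
f 34 37 11
f 22 37 34
f 1 34 38
f 34 11 42
f 38 42 12
f 34 42 38
f 2 18 29
f 18 6 32
f 29 32 10
f 18 32 29
f 6 41 19
f 41 12 40
f 19 40 5
f 41 40 19
f 12 42 39
f 42 11 35
f 39 35 3
f 42 35 39
f 11 37 36
f 37 8 24
f 36 24 7
f 37 24 36
f 8 23 28
f 23 2 25
f 28 25 9
f 23 25 28
f 4 30 16
f 30 10 31
f 16 31 5
f 30 31 16
f 4 16 14
f 16 5 15
f 14 15 3
f 16 15 14
f 4 14 21
f 14 3 20
f 21 20 7
f 14 20 21
f 4 21 26
f 21 7 27
f 26 27 9
f 21 27 26
f 4 26 30
f 26 9 33
f 30 33 10
f 26 33 30
f 5 31 19
f 31 10 32
f 19 32 6
f 31 32 19
f 3 15 39
f 15 5 40
f 39 40 12
f 15 40 39
f 7 20 36
f 20 3 35
f 36 35 11
f 20 35 36
f 9 27 28
f 27 7 24
f 28 24 8
f 27 24 28
f 10 33 29
f 33 9 25
f 29 25 2
f 33 25 29
f 44 46 43
f 47 44 43
f 43 46 45
f 45 47 43
f 44 50 46
f 48 44 47
f 48 50 44
f 46 50 45
f 49 47 45
f 45 50 49
f 49 48 47
f 50 48 49
f 52 51 55
f 52 55 53
f 53 55 56
f 53 56 54
f 55 51 57
f 55 57 56
f 56 57 58
f 56 58 54
f 57 51 59
f 57 59 58
f 58 59 60
f 58 60 54
f 59 51 61
f 59 61 60
f 60 61 62
f 60 62 54
f 61 51 63
f 61 63 62
f 62 63 64
f 62 64 54
f 63 51 65
f 63 65 64
f 64 65 66
f 64 66 54
f 65 51 67
f 65 67 66
f 66 67 68
f 66 68 54
f 67 51 52
f 67 52 68
f 68 52 53
f 68 53 54
f 70 69 73
f 70 73 71
f 71 73 74
f 71 74 72
f 73 69 75
f 73 75 74
f 74 75 76
f 74 76 72
f 75 69 77
f 75 77 76
f 76 77 78
f 76 78 72
f 77 69 79
f 77 79 78
f 78 79 80
f 78 80 72
f 79 69 81
f 79 81 80
f 80 81 82
f 80 82 72
f 81 69 83
f 81 83 82
f 82 83 84
f 82 84 72
f 83 69 85
f 83 85 84
f 84 85 86
f 84 86 72
f 85 69 87
f 85 87 86
f 86 87 88
f 86 88 72
f 87 69 89
f 87 89 88
f 88 89 90
f 88 90 72
f 89 69 70
f 89 70 90
f 90 70 71
f 90 71 72
f 92 94 91
f 95 92 91
f 91 94 93
f 93 95 91
f 92 98 94
f 96 92 95
f 96 98 92
f 94 98 93
f 97 95 93
f 93 98 97
f 97 96 95
f 98 96 97



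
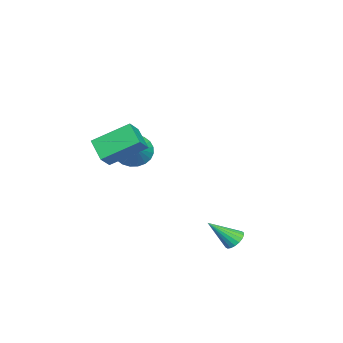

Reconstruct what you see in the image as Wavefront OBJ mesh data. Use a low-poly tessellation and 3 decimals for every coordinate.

v -2.407 -1.991 -0.356
v -1.846 -2.374 -1.077
v -1.293 -1.509 0.256
v -1.921 -2.022 -1.218
v -2.07 -1.665 -1.228
v -2.27 -1.359 -1.105
v -2.491 -1.148 -0.868
v -2.699 -1.066 -0.554
v -2.863 -1.125 -0.209
v -2.958 -1.315 0.113
v -2.968 -1.609 0.364
v -2.894 -1.961 0.506
v -2.745 -2.317 0.516
v -2.545 -2.624 0.393
v -2.324 -2.834 0.156
v -2.115 -2.916 -0.158
v -1.951 -2.858 -0.503
v -1.857 -2.667 -0.826
v 3.228 4.307 -2.9
v 3.791 4.464 -2.976
v 3.692 3.193 -1.76
v 3.711 4.626 -2.785
v 3.535 4.724 -2.617
v 3.298 4.74 -2.505
v 3.047 4.67 -2.471
v 2.832 4.528 -2.523
v 2.695 4.342 -2.648
v 2.664 4.15 -2.824
v 2.745 3.988 -3.015
v 2.921 3.89 -3.183
v 3.158 3.874 -3.295
v 3.409 3.944 -3.328
v 3.624 4.086 -3.277
v 3.76 4.271 -3.151
v 3.364 -1.393 1.158
v 2.546 -2.096 1.902
v 2.887 0.276 2.21
v 2.068 -0.427 2.954
v 4.072 -1.573 1.766
v 3.253 -2.276 2.51
v 3.594 0.096 2.818
v 2.776 -0.607 3.562
f 2 1 4
f 2 4 3
f 4 1 5
f 4 5 3
f 5 1 6
f 5 6 3
f 6 1 7
f 6 7 3
f 7 1 8
f 7 8 3
f 8 1 9
f 8 9 3
f 9 1 10
f 9 10 3
f 10 1 11
f 10 11 3
f 11 1 12
f 11 12 3
f 12 1 13
f 12 13 3
f 13 1 14
f 13 14 3
f 14 1 15
f 14 15 3
f 15 1 16
f 15 16 3
f 16 1 17
f 16 17 3
f 17 1 18
f 17 18 3
f 18 1 2
f 18 2 3
f 20 19 22
f 20 22 21
f 22 19 23
f 22 23 21
f 23 19 24
f 23 24 21
f 24 19 25
f 24 25 21
f 25 19 26
f 25 26 21
f 26 19 27
f 26 27 21
f 27 19 28
f 27 28 21
f 28 19 29
f 28 29 21
f 29 19 30
f 29 30 21
f 30 19 31
f 30 31 21
f 31 19 32
f 31 32 21
f 32 19 33
f 32 33 21
f 33 19 34
f 33 34 21
f 34 19 20
f 34 20 21
f 36 38 35
f 39 36 35
f 35 38 37
f 37 39 35
f 36 42 38
f 40 36 39
f 40 42 36
f 38 42 37
f 41 39 37
f 37 42 41
f 41 40 39
f 42 40 41



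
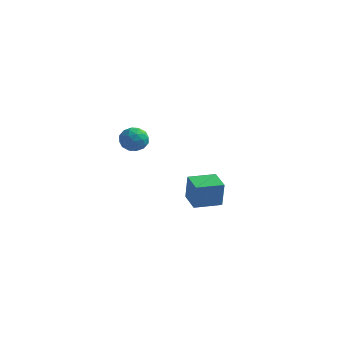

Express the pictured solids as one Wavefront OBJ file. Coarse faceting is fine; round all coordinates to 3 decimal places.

v 0.544 1.942 -3.24
v 0.722 1.815 -1.817
v -0.344 2.786 -3.053
v -0.166 2.659 -1.63
v 1.526 2.981 -3.27
v 1.704 2.854 -1.847
v 0.638 3.825 -3.083
v 0.816 3.698 -1.66
v 0.411 -2.614 3.494
v 0.821 -2.946 3.011
v -0.361 -3.474 3.429
v 0.049 -3.806 2.946
v 0.267 -3.755 3.626
v 0.744 -3.223 3.666
v -0.284 -3.197 2.774
v 0.193 -2.665 2.814
v 0.392 -3.306 2.567
v 0.732 -3.651 3.093
v -0.272 -2.769 3.347
v 0.068 -3.114 3.873
v 0.683 -2.705 3.258
v -0.223 -3.715 3.182
v -0.096 -3.685 3.581
v 0.145 -3.88 3.297
v 0.638 -2.868 3.643
v 0.879 -3.063 3.359
v 0.553 -3.538 3.72
v -0.419 -3.357 3.081
v -0.178 -3.552 2.797
v 0.315 -2.54 3.143
v 0.556 -2.735 2.859
v -0.093 -2.882 2.72
v 0.672 -3.111 2.713
v 0.219 -3.617 2.675
v 0.023 -3.259 2.574
v 0.304 -2.946 2.598
v 0.872 -3.314 3.022
v 0.419 -3.819 2.984
v 0.547 -3.789 3.383
v 0.827 -3.477 3.407
v 0.62 -3.525 2.761
v 0.041 -2.601 3.456
v -0.412 -3.106 3.418
v -0.367 -2.943 3.033
v -0.087 -2.631 3.057
v 0.241 -2.803 3.765
v -0.212 -3.309 3.727
v 0.156 -3.474 3.842
v 0.437 -3.161 3.866
v -0.16 -2.895 3.679
f 2 4 1
f 5 2 1
f 1 4 3
f 3 5 1
f 2 8 4
f 6 2 5
f 6 8 2
f 4 8 3
f 7 5 3
f 3 8 7
f 7 6 5
f 8 6 7
f 9 46 25
f 46 20 49
f 25 49 14
f 46 49 25
f 9 25 21
f 25 14 26
f 21 26 10
f 25 26 21
f 9 21 30
f 21 10 31
f 30 31 16
f 21 31 30
f 9 30 42
f 30 16 45
f 42 45 19
f 30 45 42
f 9 42 46
f 42 19 50
f 46 50 20
f 42 50 46
f 10 26 37
f 26 14 40
f 37 40 18
f 26 40 37
f 14 49 27
f 49 20 48
f 27 48 13
f 49 48 27
f 20 50 47
f 50 19 43
f 47 43 11
f 50 43 47
f 19 45 44
f 45 16 32
f 44 32 15
f 45 32 44
f 16 31 36
f 31 10 33
f 36 33 17
f 31 33 36
f 12 38 24
f 38 18 39
f 24 39 13
f 38 39 24
f 12 24 22
f 24 13 23
f 22 23 11
f 24 23 22
f 12 22 29
f 22 11 28
f 29 28 15
f 22 28 29
f 12 29 34
f 29 15 35
f 34 35 17
f 29 35 34
f 12 34 38
f 34 17 41
f 38 41 18
f 34 41 38
f 13 39 27
f 39 18 40
f 27 40 14
f 39 40 27
f 11 23 47
f 23 13 48
f 47 48 20
f 23 48 47
f 15 28 44
f 28 11 43
f 44 43 19
f 28 43 44
f 17 35 36
f 35 15 32
f 36 32 16
f 35 32 36
f 18 41 37
f 41 17 33
f 37 33 10
f 41 33 37



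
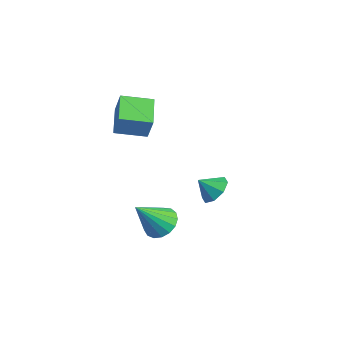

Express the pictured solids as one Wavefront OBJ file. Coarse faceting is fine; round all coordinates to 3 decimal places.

v -4.298 -1.37 1.772
v -3.739 -1.348 3.11
v -3.571 0.109 1.445
v -3.012 0.13 2.783
v -2.888 -2.19 1.197
v -2.329 -2.169 2.535
v -2.161 -0.712 0.87
v -1.602 -0.69 2.208
v -1.982 2.995 -4.338
v -1.568 3.496 -3.659
v -2.358 2.225 -3.542
v -2.247 3.703 -3.778
v -2.77 3.495 -4.226
v -2.832 2.995 -4.739
v -2.397 2.495 -5.018
v -1.718 2.288 -4.898
v -1.194 2.495 -4.451
v -1.132 2.995 -3.937
v 1.314 -1.89 -2.723
v 1.911 -1.306 -2.25
v 1.326 -3.25 -1.057
v 1.493 -1.159 -2.127
v 1.034 -1.18 -2.141
v 0.64 -1.363 -2.288
v 0.399 -1.668 -2.535
v 0.369 -2.023 -2.824
v 0.555 -2.348 -3.091
v 0.914 -2.568 -3.273
v 1.366 -2.633 -3.329
v 1.805 -2.528 -3.246
v 2.132 -2.276 -3.044
v 2.272 -1.937 -2.767
v 2.192 -1.586 -2.481
f 2 4 1
f 5 2 1
f 1 4 3
f 3 5 1
f 2 8 4
f 6 2 5
f 6 8 2
f 4 8 3
f 7 5 3
f 3 8 7
f 7 6 5
f 8 6 7
f 10 9 12
f 10 12 11
f 12 9 13
f 12 13 11
f 13 9 14
f 13 14 11
f 14 9 15
f 14 15 11
f 15 9 16
f 15 16 11
f 16 9 17
f 16 17 11
f 17 9 18
f 17 18 11
f 18 9 10
f 18 10 11
f 20 19 22
f 20 22 21
f 22 19 23
f 22 23 21
f 23 19 24
f 23 24 21
f 24 19 25
f 24 25 21
f 25 19 26
f 25 26 21
f 26 19 27
f 26 27 21
f 27 19 28
f 27 28 21
f 28 19 29
f 28 29 21
f 29 19 30
f 29 30 21
f 30 19 31
f 30 31 21
f 31 19 32
f 31 32 21
f 32 19 33
f 32 33 21
f 33 19 20
f 33 20 21



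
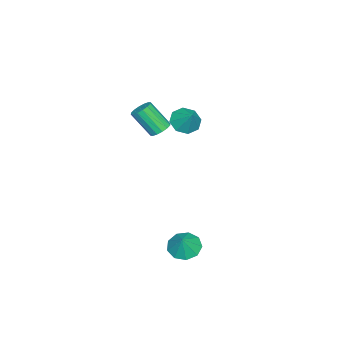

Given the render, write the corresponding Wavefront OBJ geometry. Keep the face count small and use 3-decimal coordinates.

v -0.122 -2.63 2.877
v 0.549 -2.535 2.932
v 0.593 -3.696 4.398
v -0.078 -3.79 4.343
v 0.405 -2.285 3.134
v 0.449 -3.446 4.6
v 0.12 -2.128 3.267
v 0.164 -3.289 4.733
v -0.23 -2.105 3.296
v -0.187 -3.266 4.762
v -0.551 -2.223 3.212
v -0.508 -3.383 4.678
v -0.757 -2.449 3.039
v -0.714 -3.61 4.505
v -0.793 -2.724 2.822
v -0.749 -3.885 4.288
v -0.649 -2.974 2.62
v -0.605 -4.135 4.086
v -0.364 -3.131 2.487
v -0.32 -4.292 3.953
v -0.013 -3.154 2.458
v 0.03 -4.315 3.924
v 0.308 -3.037 2.542
v 0.351 -4.197 4.008
v 0.514 -2.81 2.715
v 0.557 -3.971 4.181
v -2.888 -2.305 1.997
v -2.047 -2.529 1.615
v -2.232 -1.595 3.023
v -2.315 -1.905 1.354
v -2.918 -1.516 1.469
v -3.503 -1.589 1.894
v -3.728 -2.082 2.379
v -3.461 -2.706 2.64
v -2.858 -3.095 2.525
v -2.272 -3.022 2.1
v 2.886 0.065 -4.01
v 3.415 -0.727 -4.238
v 3.534 0.195 -2.95
v 3.708 -0.177 -4.484
v 3.617 0.486 -4.509
v 3.183 0.953 -4.3
v 2.61 1.004 -3.956
v 2.166 0.616 -3.637
v 2.059 -0.029 -3.493
v 2.338 -0.631 -3.591
v 2.874 -0.906 -3.885
f 2 1 5
f 2 5 3
f 3 5 6
f 3 6 4
f 5 1 7
f 5 7 6
f 6 7 8
f 6 8 4
f 7 1 9
f 7 9 8
f 8 9 10
f 8 10 4
f 9 1 11
f 9 11 10
f 10 11 12
f 10 12 4
f 11 1 13
f 11 13 12
f 12 13 14
f 12 14 4
f 13 1 15
f 13 15 14
f 14 15 16
f 14 16 4
f 15 1 17
f 15 17 16
f 16 17 18
f 16 18 4
f 17 1 19
f 17 19 18
f 18 19 20
f 18 20 4
f 19 1 21
f 19 21 20
f 20 21 22
f 20 22 4
f 21 1 23
f 21 23 22
f 22 23 24
f 22 24 4
f 23 1 25
f 23 25 24
f 24 25 26
f 24 26 4
f 25 1 2
f 25 2 26
f 26 2 3
f 26 3 4
f 28 27 30
f 28 30 29
f 30 27 31
f 30 31 29
f 31 27 32
f 31 32 29
f 32 27 33
f 32 33 29
f 33 27 34
f 33 34 29
f 34 27 35
f 34 35 29
f 35 27 36
f 35 36 29
f 36 27 28
f 36 28 29
f 38 37 40
f 38 40 39
f 40 37 41
f 40 41 39
f 41 37 42
f 41 42 39
f 42 37 43
f 42 43 39
f 43 37 44
f 43 44 39
f 44 37 45
f 44 45 39
f 45 37 46
f 45 46 39
f 46 37 47
f 46 47 39
f 47 37 38
f 47 38 39



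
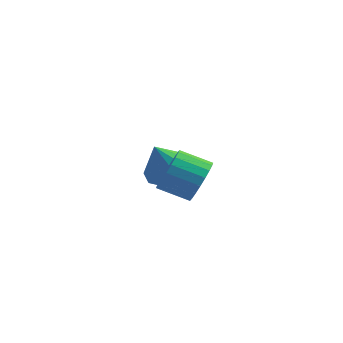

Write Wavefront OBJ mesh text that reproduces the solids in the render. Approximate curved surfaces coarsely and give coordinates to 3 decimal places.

v -1.455 1.838 -3.821
v -0.784 1.328 -3.99
v -1.645 1.182 -2.599
v -0.604 1.81 -3.704
v -0.822 2.304 -3.473
v -1.337 2.581 -3.405
v -1.907 2.509 -3.531
v -2.266 2.124 -3.793
v -2.245 1.604 -4.069
v -1.855 1.194 -4.228
v -1.278 1.085 -4.197
v 1.228 -1.387 -2.337
v 1.593 -1.886 -1.878
v 0.657 -2.171 -1.444
v 0.292 -1.673 -1.903
v 1.594 -1.62 -1.701
v 0.658 -1.905 -1.267
v 1.531 -1.313 -1.633
v 0.596 -1.598 -1.199
v 1.417 -1.019 -1.688
v 0.481 -1.304 -1.254
v 1.269 -0.789 -1.855
v 0.334 -1.074 -1.421
v 1.115 -0.662 -2.105
v 0.179 -0.947 -1.671
v 0.979 -0.661 -2.395
v 0.044 -0.946 -1.961
v 0.887 -0.785 -2.675
v -0.048 -1.07 -2.241
v 0.854 -1.014 -2.897
v -0.081 -1.299 -2.463
v 0.885 -1.307 -3.022
v -0.05 -1.592 -2.588
v 0.976 -1.614 -3.029
v 0.04 -1.899 -2.594
v 1.11 -1.882 -2.915
v 0.175 -2.167 -2.481
v 1.265 -2.064 -2.702
v 0.329 -2.349 -2.268
v 1.413 -2.13 -2.426
v 0.477 -2.415 -1.992
v 1.529 -2.067 -2.134
v 0.593 -2.352 -1.7
f 2 1 4
f 2 4 3
f 4 1 5
f 4 5 3
f 5 1 6
f 5 6 3
f 6 1 7
f 6 7 3
f 7 1 8
f 7 8 3
f 8 1 9
f 8 9 3
f 9 1 10
f 9 10 3
f 10 1 11
f 10 11 3
f 11 1 2
f 11 2 3
f 13 12 16
f 13 16 14
f 14 16 17
f 14 17 15
f 16 12 18
f 16 18 17
f 17 18 19
f 17 19 15
f 18 12 20
f 18 20 19
f 19 20 21
f 19 21 15
f 20 12 22
f 20 22 21
f 21 22 23
f 21 23 15
f 22 12 24
f 22 24 23
f 23 24 25
f 23 25 15
f 24 12 26
f 24 26 25
f 25 26 27
f 25 27 15
f 26 12 28
f 26 28 27
f 27 28 29
f 27 29 15
f 28 12 30
f 28 30 29
f 29 30 31
f 29 31 15
f 30 12 32
f 30 32 31
f 31 32 33
f 31 33 15
f 32 12 34
f 32 34 33
f 33 34 35
f 33 35 15
f 34 12 36
f 34 36 35
f 35 36 37
f 35 37 15
f 36 12 38
f 36 38 37
f 37 38 39
f 37 39 15
f 38 12 40
f 38 40 39
f 39 40 41
f 39 41 15
f 40 12 42
f 40 42 41
f 41 42 43
f 41 43 15
f 42 12 13
f 42 13 43
f 43 13 14
f 43 14 15



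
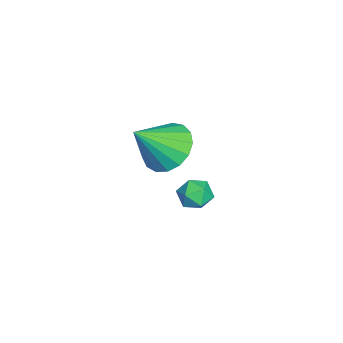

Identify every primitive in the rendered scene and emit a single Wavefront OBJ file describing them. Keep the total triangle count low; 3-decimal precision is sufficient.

v 1.966 -0.19 -0.392
v 2.66 -0.444 -1.005
v 2.694 -1.11 0.812
v 2.821 -0.06 -0.809
v 2.785 0.293 -0.518
v 2.563 0.536 -0.198
v 2.203 0.612 0.078
v 1.789 0.505 0.246
v 1.416 0.238 0.268
v 1.169 -0.127 0.139
v 1.104 -0.507 -0.111
v 1.237 -0.814 -0.426
v 1.536 -0.978 -0.733
v 1.935 -0.962 -0.962
v 2.34 -0.769 -1.06
v 0.758 0.831 -3.316
v 1.081 0.758 -3.877
v -0.041 0.262 -3.703
v 0.282 0.189 -4.264
v 0.496 -0.106 -3.724
v 0.99 0.246 -3.485
v 0.05 0.774 -4.095
v 0.544 1.126 -3.856
v 0.644 0.723 -4.359
v 0.92 0.179 -4.129
v 0.12 0.841 -3.451
v 0.396 0.297 -3.221
f 2 1 4
f 2 4 3
f 4 1 5
f 4 5 3
f 5 1 6
f 5 6 3
f 6 1 7
f 6 7 3
f 7 1 8
f 7 8 3
f 8 1 9
f 8 9 3
f 9 1 10
f 9 10 3
f 10 1 11
f 10 11 3
f 11 1 12
f 11 12 3
f 12 1 13
f 12 13 3
f 13 1 14
f 13 14 3
f 14 1 15
f 14 15 3
f 15 1 2
f 15 2 3
f 16 27 21
f 16 21 17
f 16 17 23
f 16 23 26
f 16 26 27
f 17 21 25
f 21 27 20
f 27 26 18
f 26 23 22
f 23 17 24
f 19 25 20
f 19 20 18
f 19 18 22
f 19 22 24
f 19 24 25
f 20 25 21
f 18 20 27
f 22 18 26
f 24 22 23
f 25 24 17



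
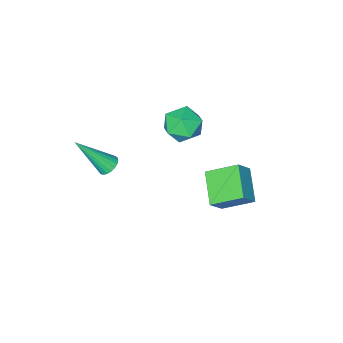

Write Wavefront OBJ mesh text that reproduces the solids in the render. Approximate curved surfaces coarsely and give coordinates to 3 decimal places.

v -3.128 0.294 -0.937
v -2.322 0.525 -1.353
v -2.938 -1.145 -1.367
v -2.132 -0.914 -1.783
v -2.198 -0.898 -0.85
v -2.315 -0.008 -0.584
v -2.945 -0.612 -2.136
v -3.062 0.278 -1.87
v -2.209 -0.035 -2.094
v -1.748 -0.212 -1.299
v -3.512 -0.408 -1.421
v -3.051 -0.585 -0.626
v 0.48 -1.222 -2.843
v 0.851 -1.364 -3.162
v 1.48 -2.078 -1.297
v 0.918 -1.173 -3.099
v 0.909 -0.99 -2.992
v 0.825 -0.847 -2.859
v 0.682 -0.77 -2.723
v 0.504 -0.77 -2.608
v 0.321 -0.849 -2.534
v 0.166 -0.992 -2.513
v 0.066 -1.175 -2.549
v 0.037 -1.367 -2.636
v 0.084 -1.533 -2.758
v 0.2 -1.645 -2.896
v 0.364 -1.685 -3.024
v 0.548 -1.644 -3.121
v 0.721 -1.531 -3.17
v -3.053 3.314 -1.613
v -2.399 3.355 -0.844
v -2.321 4.495 -2.299
v -1.667 4.536 -1.53
v -2.173 2.364 -2.31
v -1.519 2.405 -1.541
v -1.441 3.545 -2.996
v -0.787 3.586 -2.227
f 1 12 6
f 1 6 2
f 1 2 8
f 1 8 11
f 1 11 12
f 2 6 10
f 6 12 5
f 12 11 3
f 11 8 7
f 8 2 9
f 4 10 5
f 4 5 3
f 4 3 7
f 4 7 9
f 4 9 10
f 5 10 6
f 3 5 12
f 7 3 11
f 9 7 8
f 10 9 2
f 14 13 16
f 14 16 15
f 16 13 17
f 16 17 15
f 17 13 18
f 17 18 15
f 18 13 19
f 18 19 15
f 19 13 20
f 19 20 15
f 20 13 21
f 20 21 15
f 21 13 22
f 21 22 15
f 22 13 23
f 22 23 15
f 23 13 24
f 23 24 15
f 24 13 25
f 24 25 15
f 25 13 26
f 25 26 15
f 26 13 27
f 26 27 15
f 27 13 28
f 27 28 15
f 28 13 29
f 28 29 15
f 29 13 14
f 29 14 15
f 31 33 30
f 34 31 30
f 30 33 32
f 32 34 30
f 31 37 33
f 35 31 34
f 35 37 31
f 33 37 32
f 36 34 32
f 32 37 36
f 36 35 34
f 37 35 36



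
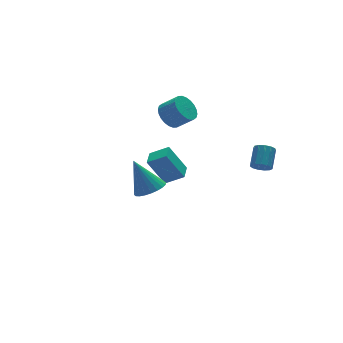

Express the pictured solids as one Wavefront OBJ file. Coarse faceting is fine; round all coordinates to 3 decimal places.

v -3.233 -3.571 1.969
v -2.613 -2.949 1.822
v -3.707 -2.689 3.711
v -2.891 -2.804 1.673
v -3.221 -2.776 1.569
v -3.553 -2.868 1.526
v -3.836 -3.068 1.55
v -4.028 -3.344 1.638
v -4.098 -3.655 1.776
v -4.037 -3.953 1.943
v -3.853 -4.193 2.115
v -3.575 -4.338 2.264
v -3.245 -4.366 2.368
v -2.913 -4.274 2.411
v -2.63 -4.074 2.387
v -2.439 -3.798 2.299
v -2.368 -3.487 2.161
v -2.43 -3.189 1.994
v 1.478 3.013 1.949
v 2.088 2.861 1.319
v 2.772 2.195 2.141
v 2.162 2.347 2.771
v 2.207 3.156 1.458
v 2.891 2.49 2.281
v 2.215 3.429 1.673
v 2.899 2.763 2.495
v 2.111 3.639 1.93
v 2.795 2.972 2.752
v 1.91 3.753 2.189
v 2.594 3.087 3.011
v 1.644 3.755 2.412
v 2.328 3.089 3.234
v 1.353 3.644 2.564
v 2.037 2.977 3.386
v 1.08 3.437 2.623
v 1.764 2.77 3.445
v 0.868 3.165 2.579
v 1.552 2.499 3.401
v 0.749 2.87 2.439
v 1.433 2.204 3.262
v 0.741 2.597 2.225
v 1.425 1.931 3.047
v 0.845 2.388 1.968
v 1.529 1.721 2.79
v 1.046 2.273 1.709
v 1.73 1.607 2.531
v 1.312 2.271 1.486
v 1.996 1.605 2.308
v 1.603 2.383 1.334
v 2.287 1.716 2.156
v 1.876 2.59 1.275
v 2.56 1.923 2.097
v 2.138 2.488 -3.045
v 1.324 3.074 -1.373
v 1.268 3.144 -3.698
v 0.455 3.73 -2.025
v 2.765 3.33 -3.035
v 1.952 3.916 -1.362
v 1.896 3.986 -3.687
v 1.082 4.572 -2.015
v 3.491 -3.315 1.05
v 3.848 -3.769 1.211
v 4.545 -2.96 1.951
v 4.189 -2.505 1.79
v 3.985 -3.634 0.933
v 4.683 -2.825 1.674
v 3.966 -3.398 0.693
v 4.664 -2.588 1.433
v 3.796 -3.134 0.565
v 4.494 -2.325 1.306
v 3.529 -2.929 0.592
v 4.227 -2.119 1.333
v 3.25 -2.845 0.764
v 3.948 -2.036 1.504
v 3.048 -2.911 1.026
v 3.745 -2.102 1.767
v 2.986 -3.105 1.296
v 3.684 -2.296 2.037
v 3.085 -3.365 1.488
v 3.782 -2.556 2.229
v 3.312 -3.61 1.541
v 4.01 -2.8 2.281
v 3.597 -3.76 1.437
v 4.294 -2.951 2.178
f 2 1 4
f 2 4 3
f 4 1 5
f 4 5 3
f 5 1 6
f 5 6 3
f 6 1 7
f 6 7 3
f 7 1 8
f 7 8 3
f 8 1 9
f 8 9 3
f 9 1 10
f 9 10 3
f 10 1 11
f 10 11 3
f 11 1 12
f 11 12 3
f 12 1 13
f 12 13 3
f 13 1 14
f 13 14 3
f 14 1 15
f 14 15 3
f 15 1 16
f 15 16 3
f 16 1 17
f 16 17 3
f 17 1 18
f 17 18 3
f 18 1 2
f 18 2 3
f 20 19 23
f 20 23 21
f 21 23 24
f 21 24 22
f 23 19 25
f 23 25 24
f 24 25 26
f 24 26 22
f 25 19 27
f 25 27 26
f 26 27 28
f 26 28 22
f 27 19 29
f 27 29 28
f 28 29 30
f 28 30 22
f 29 19 31
f 29 31 30
f 30 31 32
f 30 32 22
f 31 19 33
f 31 33 32
f 32 33 34
f 32 34 22
f 33 19 35
f 33 35 34
f 34 35 36
f 34 36 22
f 35 19 37
f 35 37 36
f 36 37 38
f 36 38 22
f 37 19 39
f 37 39 38
f 38 39 40
f 38 40 22
f 39 19 41
f 39 41 40
f 40 41 42
f 40 42 22
f 41 19 43
f 41 43 42
f 42 43 44
f 42 44 22
f 43 19 45
f 43 45 44
f 44 45 46
f 44 46 22
f 45 19 47
f 45 47 46
f 46 47 48
f 46 48 22
f 47 19 49
f 47 49 48
f 48 49 50
f 48 50 22
f 49 19 51
f 49 51 50
f 50 51 52
f 50 52 22
f 51 19 20
f 51 20 52
f 52 20 21
f 52 21 22
f 54 56 53
f 57 54 53
f 53 56 55
f 55 57 53
f 54 60 56
f 58 54 57
f 58 60 54
f 56 60 55
f 59 57 55
f 55 60 59
f 59 58 57
f 60 58 59
f 62 61 65
f 62 65 63
f 63 65 66
f 63 66 64
f 65 61 67
f 65 67 66
f 66 67 68
f 66 68 64
f 67 61 69
f 67 69 68
f 68 69 70
f 68 70 64
f 69 61 71
f 69 71 70
f 70 71 72
f 70 72 64
f 71 61 73
f 71 73 72
f 72 73 74
f 72 74 64
f 73 61 75
f 73 75 74
f 74 75 76
f 74 76 64
f 75 61 77
f 75 77 76
f 76 77 78
f 76 78 64
f 77 61 79
f 77 79 78
f 78 79 80
f 78 80 64
f 79 61 81
f 79 81 80
f 80 81 82
f 80 82 64
f 81 61 83
f 81 83 82
f 82 83 84
f 82 84 64
f 83 61 62
f 83 62 84
f 84 62 63
f 84 63 64



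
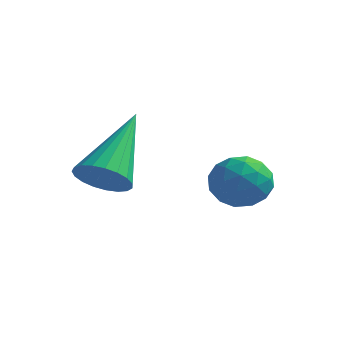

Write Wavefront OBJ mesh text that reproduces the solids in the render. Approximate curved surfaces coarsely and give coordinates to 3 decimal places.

v 0.302 -3.541 -3.094
v 0.825 -3.265 -3.338
v 0.118 -2.039 -1.786
v 0.632 -3.158 -3.487
v 0.382 -3.118 -3.568
v 0.118 -3.151 -3.567
v -0.114 -3.251 -3.485
v -0.275 -3.401 -3.335
v -0.336 -3.576 -3.143
v -0.286 -3.744 -2.943
v -0.135 -3.877 -2.769
v 0.091 -3.952 -2.651
v 0.354 -3.956 -2.61
v 0.608 -3.888 -2.653
v 0.809 -3.76 -2.772
v 0.922 -3.594 -2.946
v 0.928 -3.419 -3.146
v 1.66 -0.841 -3.272
v 2.149 -0.614 -3.743
v 2.111 -1.906 -3.317
v 2.6 -1.679 -3.788
v 2.627 -1.456 -3.109
v 2.348 -0.798 -3.081
v 1.912 -1.722 -3.979
v 1.633 -1.064 -3.951
v 2.304 -1.159 -4.179
v 2.746 -0.994 -3.642
v 1.514 -1.526 -3.418
v 1.956 -1.361 -2.881
v 1.865 -0.634 -3.503
v 2.395 -1.886 -3.557
v 2.411 -1.755 -3.158
v 2.698 -1.621 -3.434
v 1.982 -0.742 -3.115
v 2.269 -0.609 -3.391
v 2.55 -1.104 -3.019
v 1.991 -1.911 -3.669
v 2.278 -1.778 -3.945
v 1.562 -0.899 -3.626
v 1.849 -0.765 -3.902
v 1.71 -1.416 -4.041
v 2.243 -0.821 -4.037
v 2.508 -1.446 -4.063
v 2.104 -1.472 -4.176
v 1.94 -1.085 -4.159
v 2.503 -0.724 -3.721
v 2.768 -1.35 -3.747
v 2.784 -1.219 -3.348
v 2.62 -0.832 -3.332
v 2.594 -1.044 -3.977
v 1.492 -1.17 -3.313
v 1.757 -1.796 -3.339
v 1.64 -1.688 -3.728
v 1.476 -1.301 -3.712
v 1.752 -1.074 -2.997
v 2.017 -1.699 -3.023
v 2.32 -1.435 -2.901
v 2.156 -1.048 -2.884
v 1.666 -1.476 -3.083
f 2 1 4
f 2 4 3
f 4 1 5
f 4 5 3
f 5 1 6
f 5 6 3
f 6 1 7
f 6 7 3
f 7 1 8
f 7 8 3
f 8 1 9
f 8 9 3
f 9 1 10
f 9 10 3
f 10 1 11
f 10 11 3
f 11 1 12
f 11 12 3
f 12 1 13
f 12 13 3
f 13 1 14
f 13 14 3
f 14 1 15
f 14 15 3
f 15 1 16
f 15 16 3
f 16 1 17
f 16 17 3
f 17 1 2
f 17 2 3
f 18 55 34
f 55 29 58
f 34 58 23
f 55 58 34
f 18 34 30
f 34 23 35
f 30 35 19
f 34 35 30
f 18 30 39
f 30 19 40
f 39 40 25
f 30 40 39
f 18 39 51
f 39 25 54
f 51 54 28
f 39 54 51
f 18 51 55
f 51 28 59
f 55 59 29
f 51 59 55
f 19 35 46
f 35 23 49
f 46 49 27
f 35 49 46
f 23 58 36
f 58 29 57
f 36 57 22
f 58 57 36
f 29 59 56
f 59 28 52
f 56 52 20
f 59 52 56
f 28 54 53
f 54 25 41
f 53 41 24
f 54 41 53
f 25 40 45
f 40 19 42
f 45 42 26
f 40 42 45
f 21 47 33
f 47 27 48
f 33 48 22
f 47 48 33
f 21 33 31
f 33 22 32
f 31 32 20
f 33 32 31
f 21 31 38
f 31 20 37
f 38 37 24
f 31 37 38
f 21 38 43
f 38 24 44
f 43 44 26
f 38 44 43
f 21 43 47
f 43 26 50
f 47 50 27
f 43 50 47
f 22 48 36
f 48 27 49
f 36 49 23
f 48 49 36
f 20 32 56
f 32 22 57
f 56 57 29
f 32 57 56
f 24 37 53
f 37 20 52
f 53 52 28
f 37 52 53
f 26 44 45
f 44 24 41
f 45 41 25
f 44 41 45
f 27 50 46
f 50 26 42
f 46 42 19
f 50 42 46



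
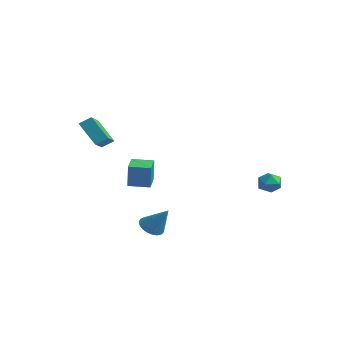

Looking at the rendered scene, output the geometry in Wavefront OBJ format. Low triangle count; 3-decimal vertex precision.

v 1.402 -3.973 -2.704
v 1.872 -3.47 -3.167
v 2.498 -3.627 -1.216
v 1.635 -3.252 -3.043
v 1.358 -3.159 -2.86
v 1.088 -3.206 -2.65
v 0.872 -3.387 -2.45
v 0.748 -3.668 -2.293
v 0.737 -4.002 -2.208
v 0.842 -4.331 -2.208
v 1.042 -4.598 -2.294
v 1.306 -4.757 -2.451
v 1.585 -4.78 -2.652
v 1.834 -4.664 -2.861
v 2.007 -4.428 -3.044
v 2.076 -4.113 -3.168
v 2.028 -3.774 -3.211
v -2.517 -2.427 -0.379
v -2.331 -2.515 1.218
v -1.555 -1.497 -0.44
v -1.368 -1.585 1.157
v -1.612 -3.375 -0.537
v -1.425 -3.463 1.06
v -0.649 -2.445 -0.598
v -0.463 -2.533 0.999
v -5.377 -3.593 3.268
v -4.131 -4.983 4.116
v -4.986 -2.958 3.735
v -3.74 -4.348 4.583
v -4.14 -3.332 1.877
v -2.894 -4.722 2.725
v -3.749 -2.697 2.344
v -2.503 -4.087 3.192
v 2.889 2.944 -0.36
v 3.212 3.251 0.328
v 4.108 2.709 -0.828
v 4.431 3.016 -0.14
v 4.026 2.303 -0.12
v 3.272 2.449 0.169
v 4.048 3.511 -0.669
v 3.294 3.657 -0.38
v 3.928 3.602 0.137
v 3.915 2.855 0.477
v 3.405 3.105 -0.977
v 3.392 2.358 -0.637
f 2 1 4
f 2 4 3
f 4 1 5
f 4 5 3
f 5 1 6
f 5 6 3
f 6 1 7
f 6 7 3
f 7 1 8
f 7 8 3
f 8 1 9
f 8 9 3
f 9 1 10
f 9 10 3
f 10 1 11
f 10 11 3
f 11 1 12
f 11 12 3
f 12 1 13
f 12 13 3
f 13 1 14
f 13 14 3
f 14 1 15
f 14 15 3
f 15 1 16
f 15 16 3
f 16 1 17
f 16 17 3
f 17 1 2
f 17 2 3
f 19 21 18
f 22 19 18
f 18 21 20
f 20 22 18
f 19 25 21
f 23 19 22
f 23 25 19
f 21 25 20
f 24 22 20
f 20 25 24
f 24 23 22
f 25 23 24
f 27 29 26
f 30 27 26
f 26 29 28
f 28 30 26
f 27 33 29
f 31 27 30
f 31 33 27
f 29 33 28
f 32 30 28
f 28 33 32
f 32 31 30
f 33 31 32
f 34 45 39
f 34 39 35
f 34 35 41
f 34 41 44
f 34 44 45
f 35 39 43
f 39 45 38
f 45 44 36
f 44 41 40
f 41 35 42
f 37 43 38
f 37 38 36
f 37 36 40
f 37 40 42
f 37 42 43
f 38 43 39
f 36 38 45
f 40 36 44
f 42 40 41
f 43 42 35



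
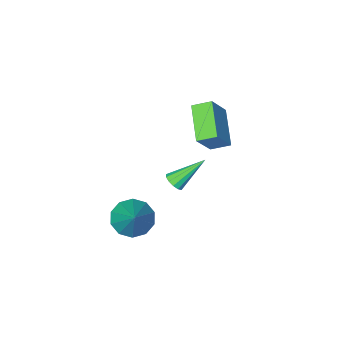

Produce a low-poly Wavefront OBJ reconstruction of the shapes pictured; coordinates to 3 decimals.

v -2.458 -0.016 0.357
v -3.152 0.546 0.736
v -1.727 1.531 -0.598
v -2.421 2.093 -0.219
v -1.519 0.307 1.599
v -2.213 0.869 1.978
v -0.788 1.854 0.644
v -1.482 2.416 1.023
v -0.057 1.255 -2.279
v 0.244 1.652 -2.099
v -1.363 1.685 -1.041
v 0.076 1.766 -2.317
v -0.135 1.718 -2.523
v -0.321 1.523 -2.651
v -0.423 1.243 -2.661
v -0.409 0.966 -2.55
v -0.283 0.781 -2.352
v -0.085 0.746 -2.131
v 0.122 0.873 -1.957
v 0.272 1.121 -1.885
v 0.318 1.411 -1.938
v 3.052 2.961 -1.889
v 3.411 3.528 -2.575
v 3.728 4.299 -0.431
v 2.852 3.697 -2.471
v 2.369 3.585 -2.145
v 2.148 3.235 -1.72
v 2.272 2.78 -1.36
v 2.694 2.394 -1.202
v 3.253 2.225 -1.306
v 3.736 2.337 -1.632
v 3.957 2.688 -2.057
v 3.833 3.143 -2.417
f 2 4 1
f 5 2 1
f 1 4 3
f 3 5 1
f 2 8 4
f 6 2 5
f 6 8 2
f 4 8 3
f 7 5 3
f 3 8 7
f 7 6 5
f 8 6 7
f 10 9 12
f 10 12 11
f 12 9 13
f 12 13 11
f 13 9 14
f 13 14 11
f 14 9 15
f 14 15 11
f 15 9 16
f 15 16 11
f 16 9 17
f 16 17 11
f 17 9 18
f 17 18 11
f 18 9 19
f 18 19 11
f 19 9 20
f 19 20 11
f 20 9 21
f 20 21 11
f 21 9 10
f 21 10 11
f 23 22 25
f 23 25 24
f 25 22 26
f 25 26 24
f 26 22 27
f 26 27 24
f 27 22 28
f 27 28 24
f 28 22 29
f 28 29 24
f 29 22 30
f 29 30 24
f 30 22 31
f 30 31 24
f 31 22 32
f 31 32 24
f 32 22 33
f 32 33 24
f 33 22 23
f 33 23 24

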